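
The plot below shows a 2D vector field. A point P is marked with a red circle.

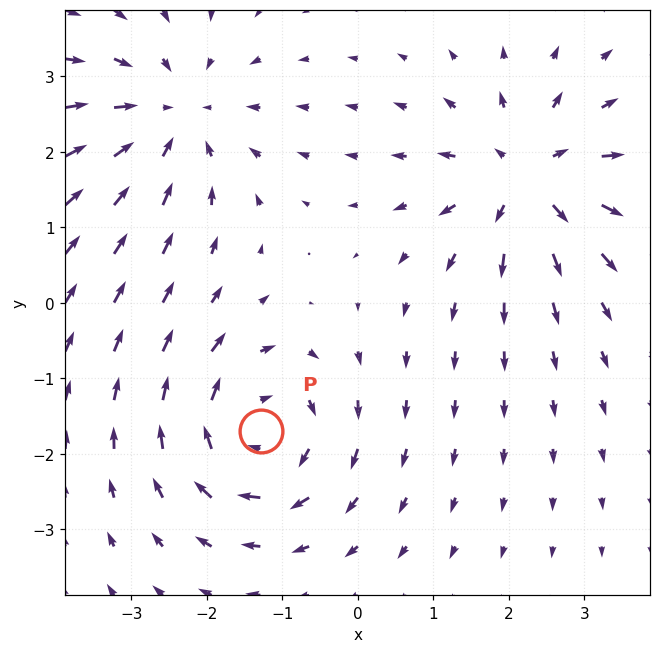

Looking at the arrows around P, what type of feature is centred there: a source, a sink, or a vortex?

At P (-1.3, -1.7) the arrows circulate clockwise. Divergence ≈0, curl about -5 — near-zero divergence with nonzero curl is a vortex.

vortex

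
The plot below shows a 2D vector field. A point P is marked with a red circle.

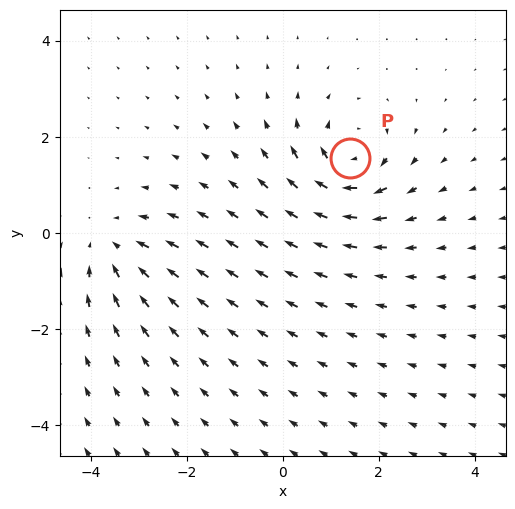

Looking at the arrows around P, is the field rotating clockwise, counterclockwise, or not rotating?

Near P at (1.4, 1.6) the arrows circulate clockwise. The curl (z-component) there is about -6; negative curl means clockwise rotation.

clockwise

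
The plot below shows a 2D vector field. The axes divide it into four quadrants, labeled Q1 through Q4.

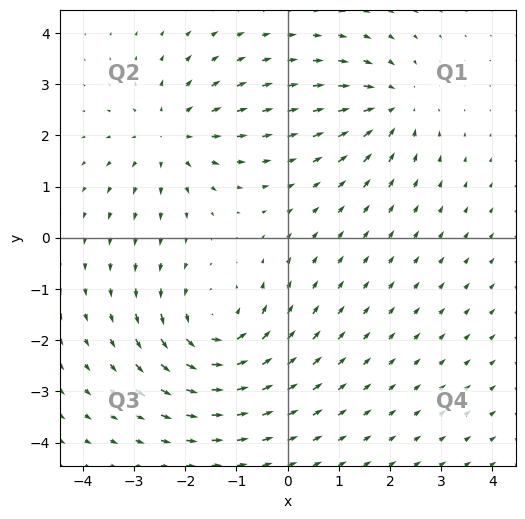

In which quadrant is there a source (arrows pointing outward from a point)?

Q2

The source sits at approximately (-2.3, 2.0), which lies in quadrant Q2. The divergence there is about +3, positive as expected for a source.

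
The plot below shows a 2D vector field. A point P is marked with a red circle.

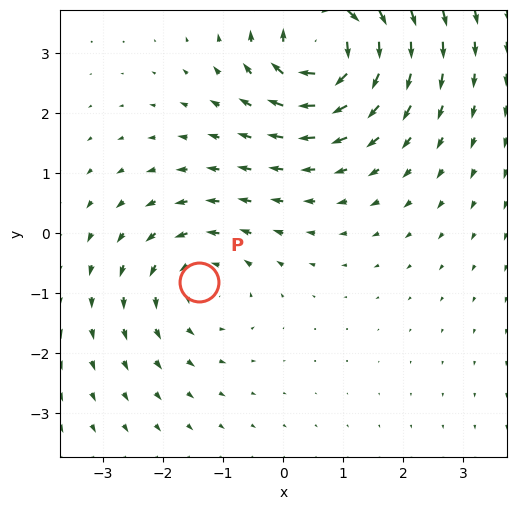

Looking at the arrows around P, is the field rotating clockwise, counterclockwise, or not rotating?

counterclockwise

Near P at (-1.4, -0.8) the arrows circulate counterclockwise. The curl (z-component) there is about +3; positive curl means counterclockwise rotation.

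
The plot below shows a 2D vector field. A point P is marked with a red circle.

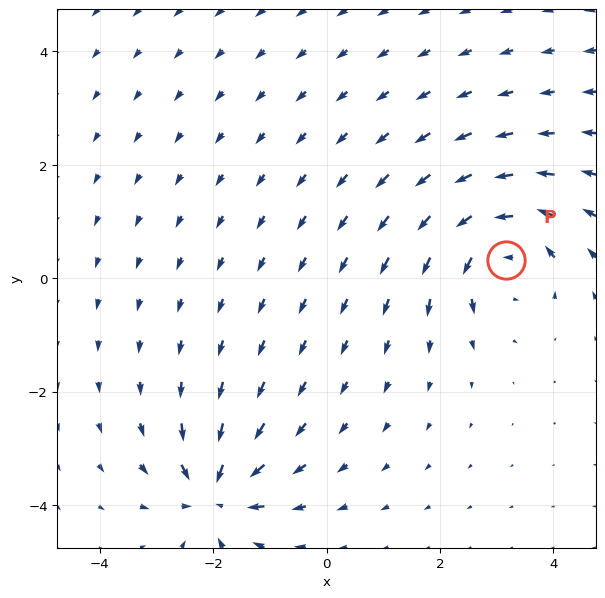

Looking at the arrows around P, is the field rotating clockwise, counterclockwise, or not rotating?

counterclockwise

Near P at (3.2, 0.3) the arrows circulate counterclockwise. The curl (z-component) there is about +6; positive curl means counterclockwise rotation.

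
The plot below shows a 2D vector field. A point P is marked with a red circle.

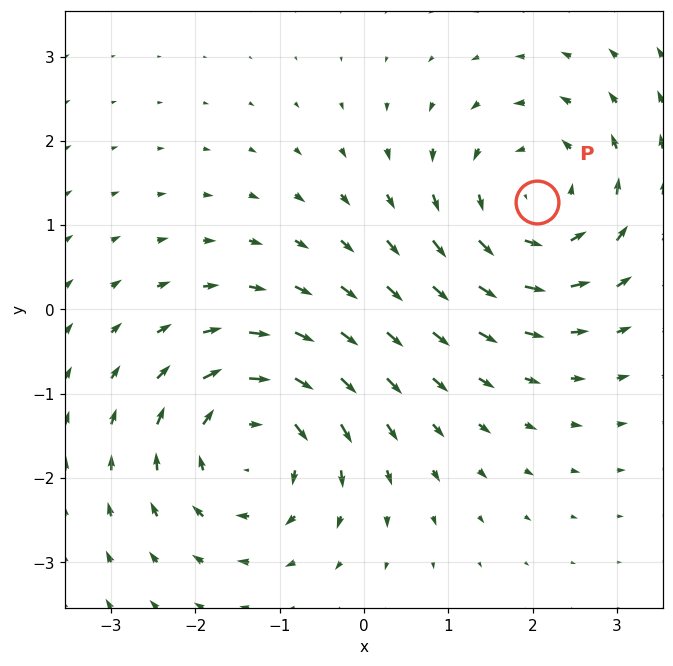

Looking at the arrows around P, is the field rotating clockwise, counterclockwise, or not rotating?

counterclockwise

Near P at (2.1, 1.3) the arrows circulate counterclockwise. The curl (z-component) there is about +4; positive curl means counterclockwise rotation.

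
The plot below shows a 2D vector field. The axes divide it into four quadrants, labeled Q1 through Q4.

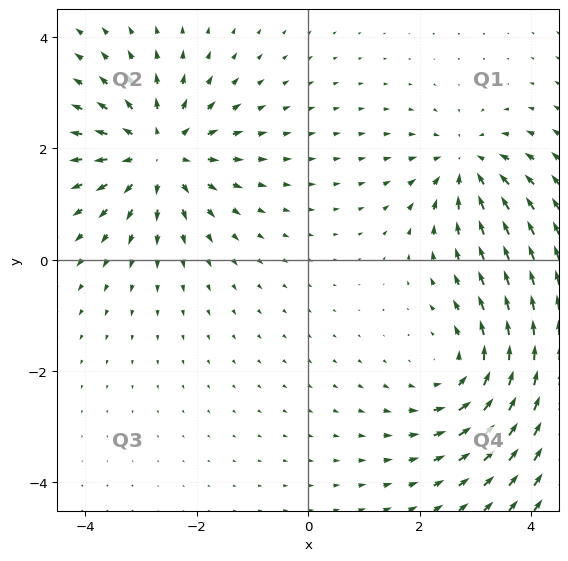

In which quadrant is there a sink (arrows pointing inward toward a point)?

Q1

The sink sits at approximately (2.8, 1.7), which lies in quadrant Q1. The divergence there is about -4, negative as expected for a sink.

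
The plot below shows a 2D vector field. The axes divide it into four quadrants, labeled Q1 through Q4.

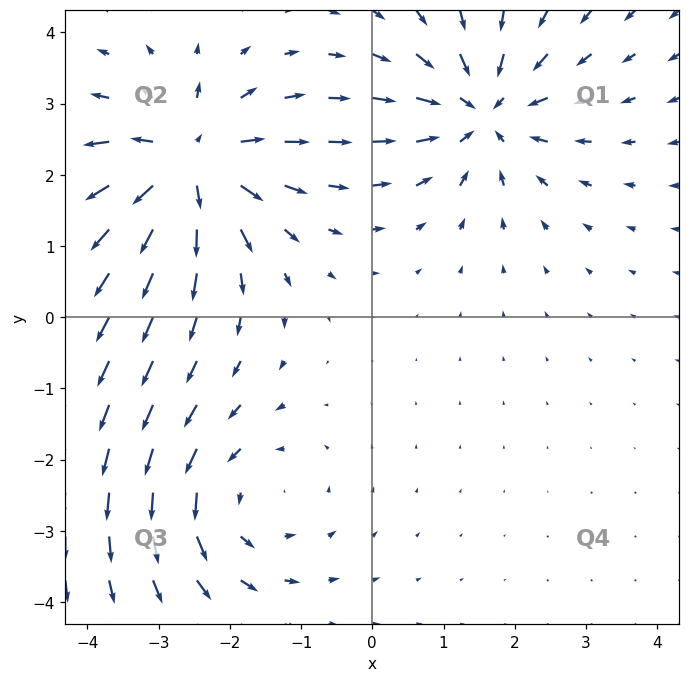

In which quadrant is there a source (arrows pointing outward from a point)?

Q2

The source sits at approximately (-2.6, 2.2), which lies in quadrant Q2. The divergence there is about +5, positive as expected for a source.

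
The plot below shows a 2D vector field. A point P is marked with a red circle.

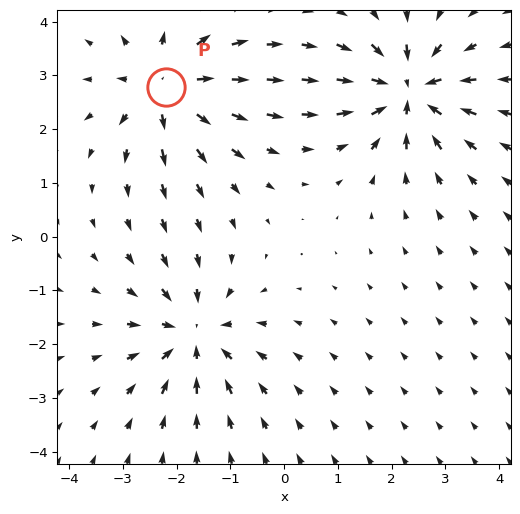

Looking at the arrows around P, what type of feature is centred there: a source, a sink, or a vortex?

At P (-2.2, 2.8) the arrows spread outward. Divergence about +4, curl ≈0 — positive divergence with near-zero curl is a source.

source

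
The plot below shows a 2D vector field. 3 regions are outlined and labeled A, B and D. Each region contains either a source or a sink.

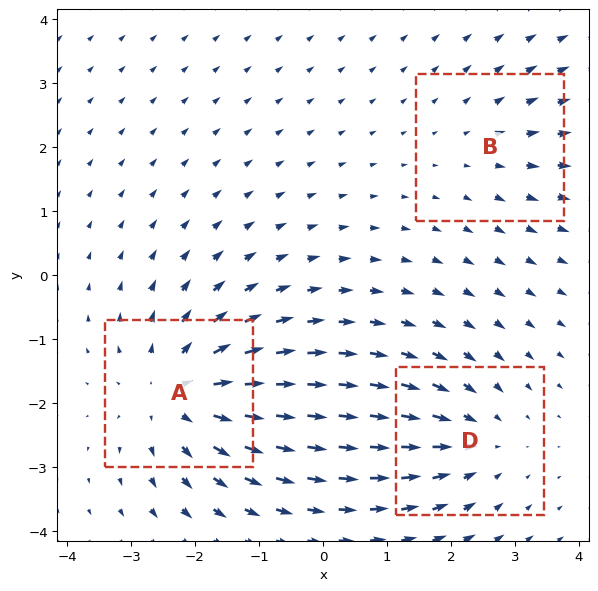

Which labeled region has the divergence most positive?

A

Divergence at each region's feature centre — A: about +4, B: about +2, D: about -3. Region A is most positive.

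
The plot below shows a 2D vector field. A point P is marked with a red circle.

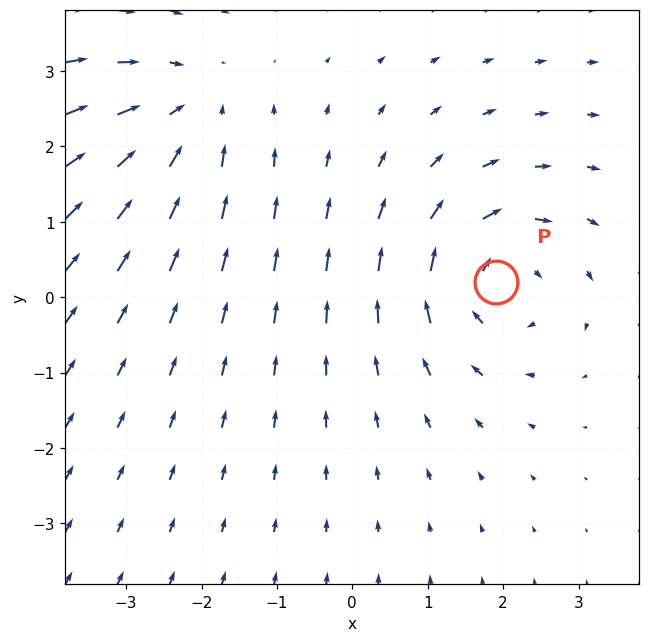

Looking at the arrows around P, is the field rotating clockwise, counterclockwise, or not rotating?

clockwise

Near P at (1.9, 0.2) the arrows circulate clockwise. The curl (z-component) there is about -3; negative curl means clockwise rotation.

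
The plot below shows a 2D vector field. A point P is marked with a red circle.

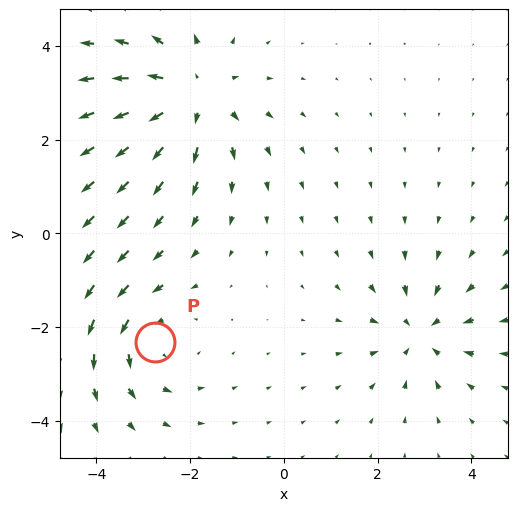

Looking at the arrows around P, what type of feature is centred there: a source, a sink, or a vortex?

At P (-2.8, -2.3) the arrows circulate counterclockwise. Divergence ≈0, curl about +3 — near-zero divergence with nonzero curl is a vortex.

vortex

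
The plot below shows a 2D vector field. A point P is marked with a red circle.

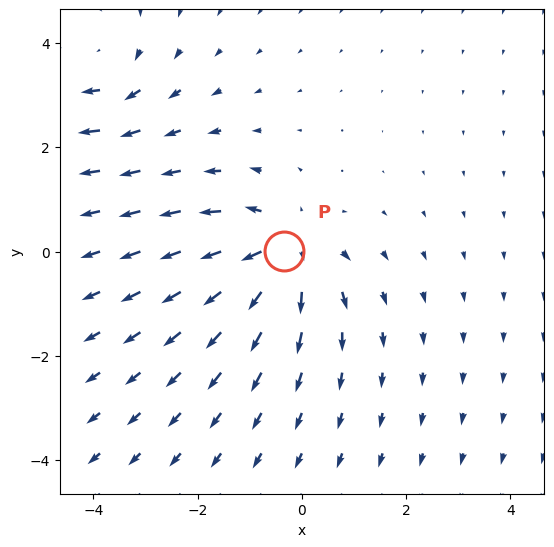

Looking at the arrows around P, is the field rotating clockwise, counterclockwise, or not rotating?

not rotating

Near P at (-0.3, 0.0) the arrows show no circulation. The curl there is ≈0.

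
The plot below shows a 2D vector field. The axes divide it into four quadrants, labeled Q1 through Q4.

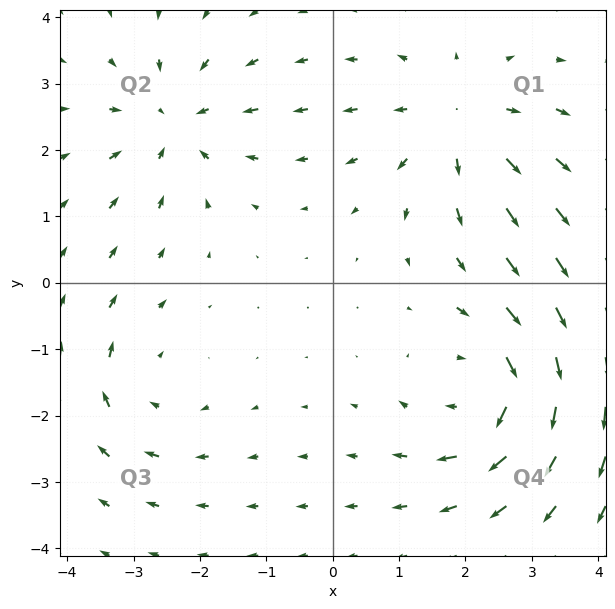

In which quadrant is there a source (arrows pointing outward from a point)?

The source sits at approximately (1.9, 2.4), which lies in quadrant Q1. The divergence there is about +4, positive as expected for a source.

Q1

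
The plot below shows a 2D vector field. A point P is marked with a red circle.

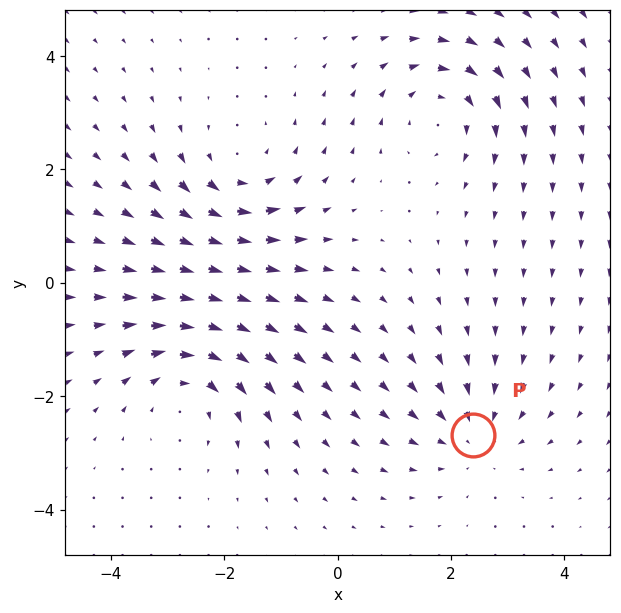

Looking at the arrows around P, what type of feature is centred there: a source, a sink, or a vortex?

At P (2.4, -2.7) the arrows converge inward. Divergence about -3, curl ≈0 — negative divergence with near-zero curl is a sink.

sink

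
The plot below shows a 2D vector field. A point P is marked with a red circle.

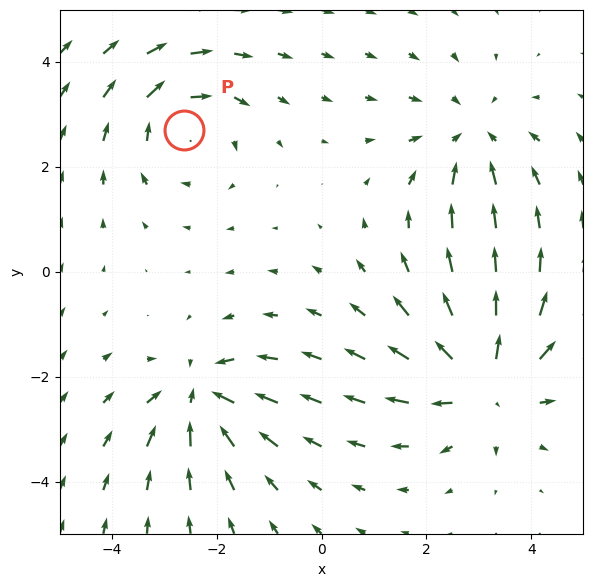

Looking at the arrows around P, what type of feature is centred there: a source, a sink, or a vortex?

vortex

At P (-2.6, 2.7) the arrows circulate clockwise. Divergence ≈0, curl about -3 — near-zero divergence with nonzero curl is a vortex.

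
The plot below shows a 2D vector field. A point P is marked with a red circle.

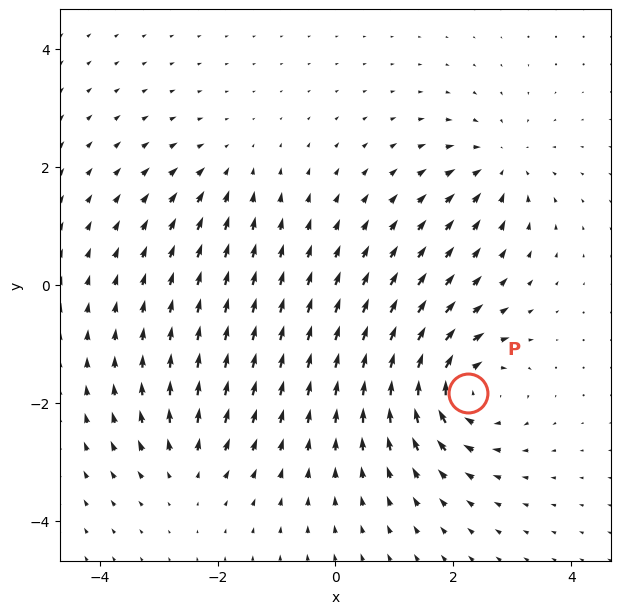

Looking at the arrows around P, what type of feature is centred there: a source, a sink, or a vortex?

At P (2.3, -1.8) the arrows circulate clockwise. Divergence ≈0, curl about -7 — near-zero divergence with nonzero curl is a vortex.

vortex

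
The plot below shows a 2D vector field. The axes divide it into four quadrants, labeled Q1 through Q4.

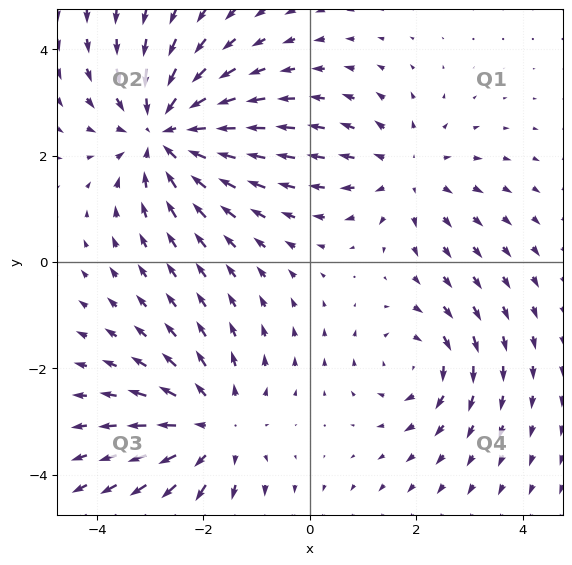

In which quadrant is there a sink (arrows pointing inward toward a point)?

Q2

The sink sits at approximately (-2.7, 2.4), which lies in quadrant Q2. The divergence there is about -4, negative as expected for a sink.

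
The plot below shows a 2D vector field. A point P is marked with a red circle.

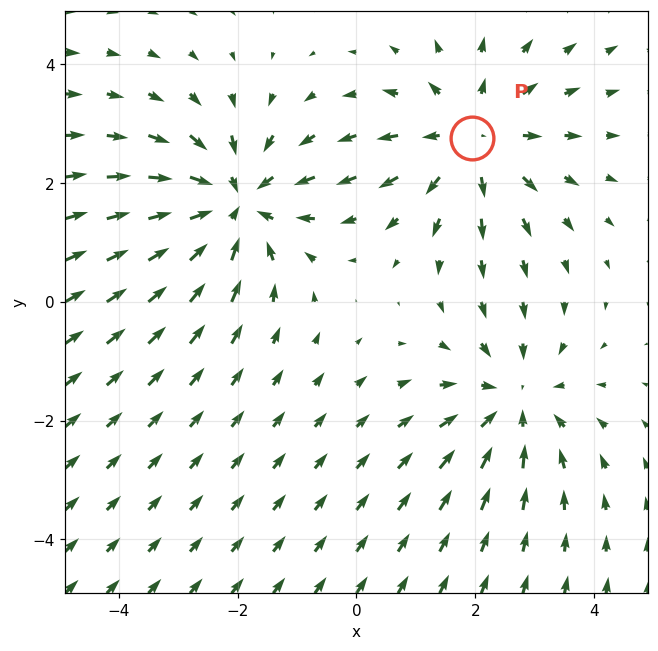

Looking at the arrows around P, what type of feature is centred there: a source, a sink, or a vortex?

At P (2.0, 2.8) the arrows spread outward. Divergence about +3, curl ≈0 — positive divergence with near-zero curl is a source.

source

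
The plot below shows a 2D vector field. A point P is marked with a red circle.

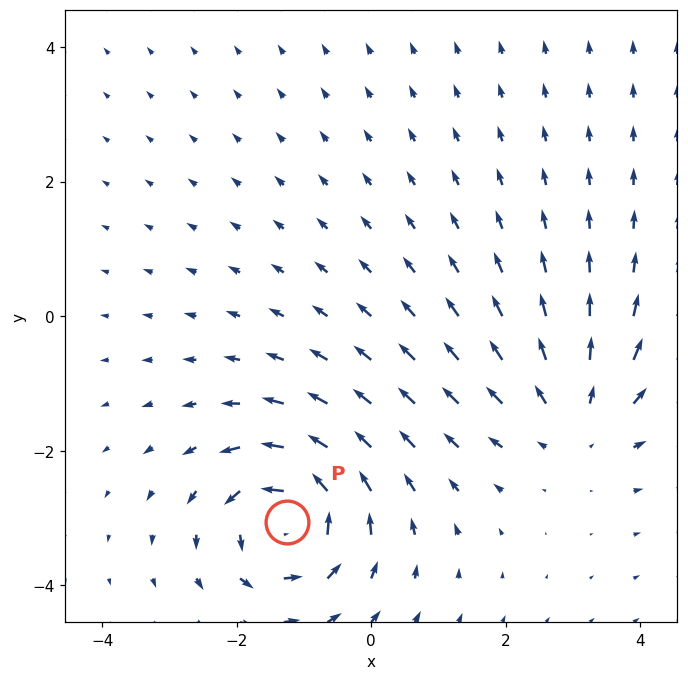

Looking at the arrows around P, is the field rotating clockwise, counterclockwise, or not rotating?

Near P at (-1.3, -3.1) the arrows circulate counterclockwise. The curl (z-component) there is about +6; positive curl means counterclockwise rotation.

counterclockwise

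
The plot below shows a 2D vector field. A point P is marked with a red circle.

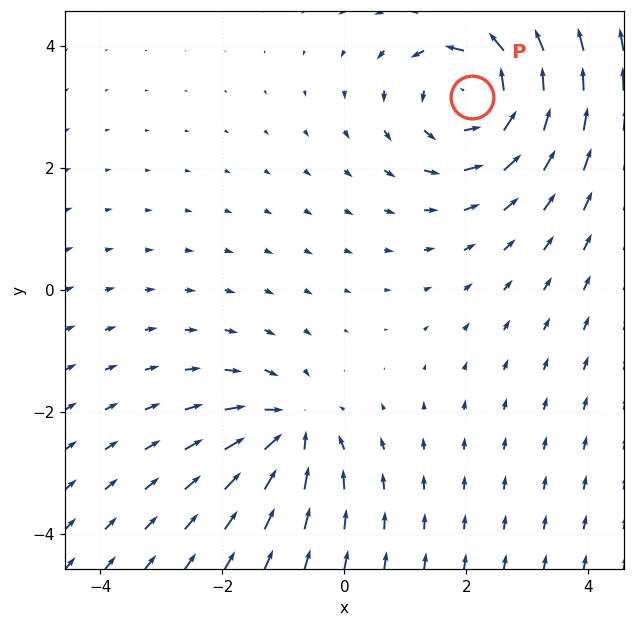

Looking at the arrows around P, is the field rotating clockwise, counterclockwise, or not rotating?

counterclockwise

Near P at (2.1, 3.2) the arrows circulate counterclockwise. The curl (z-component) there is about +4; positive curl means counterclockwise rotation.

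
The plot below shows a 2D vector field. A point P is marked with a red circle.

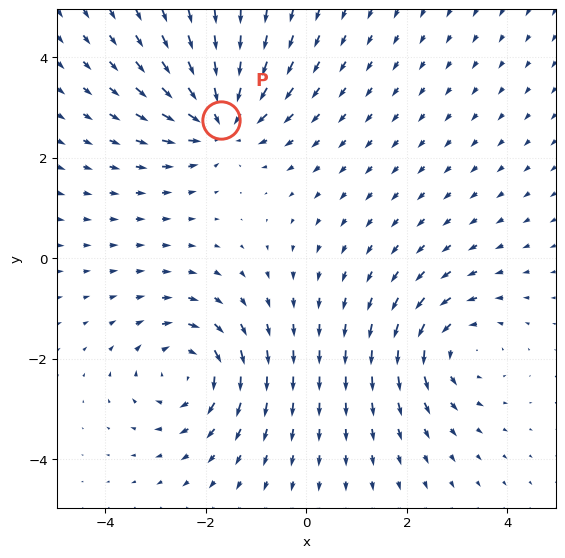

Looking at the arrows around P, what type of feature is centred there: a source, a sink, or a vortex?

At P (-1.7, 2.7) the arrows converge inward. Divergence about -6, curl ≈0 — negative divergence with near-zero curl is a sink.

sink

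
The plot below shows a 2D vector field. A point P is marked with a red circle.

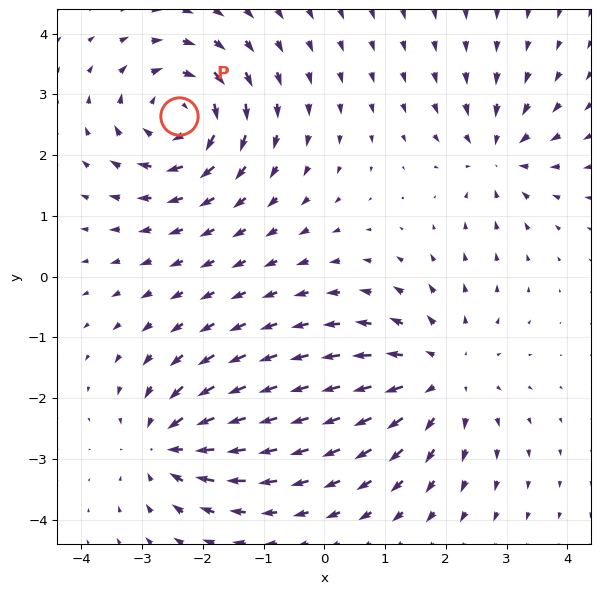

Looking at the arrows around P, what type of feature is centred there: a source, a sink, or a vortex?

At P (-2.4, 2.6) the arrows circulate clockwise. Divergence ≈0, curl about -5 — near-zero divergence with nonzero curl is a vortex.

vortex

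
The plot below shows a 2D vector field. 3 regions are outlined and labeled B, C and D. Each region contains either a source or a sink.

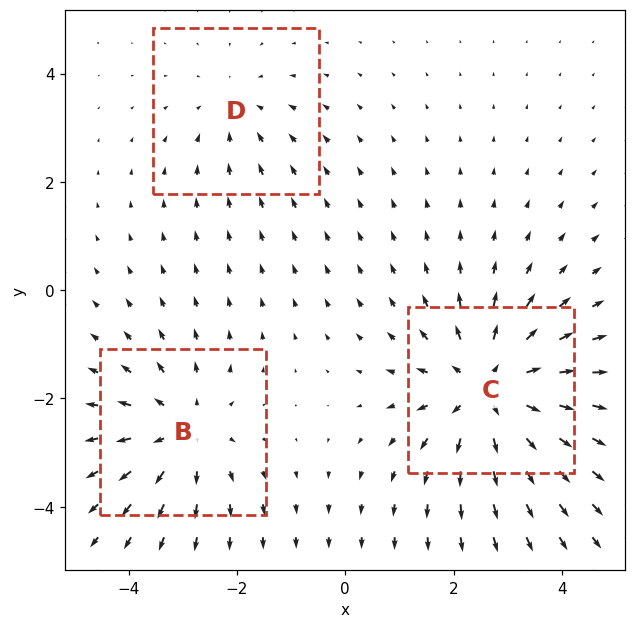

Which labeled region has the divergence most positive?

Divergence at each region's feature centre — B: about +3, C: about +4, D: about -2. Region C is most positive.

C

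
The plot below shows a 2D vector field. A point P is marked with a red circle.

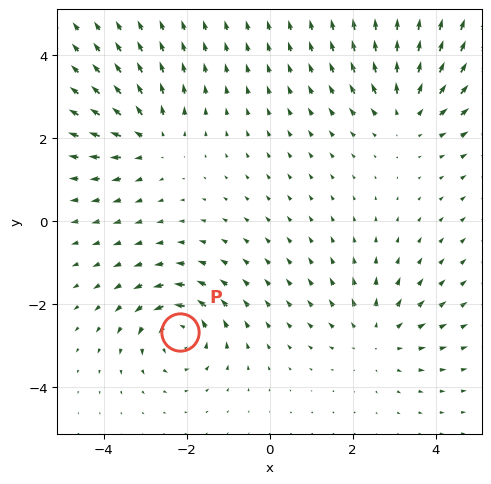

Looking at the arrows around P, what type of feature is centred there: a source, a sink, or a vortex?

At P (-2.2, -2.7) the arrows circulate counterclockwise. Divergence ≈0, curl about +7 — near-zero divergence with nonzero curl is a vortex.

vortex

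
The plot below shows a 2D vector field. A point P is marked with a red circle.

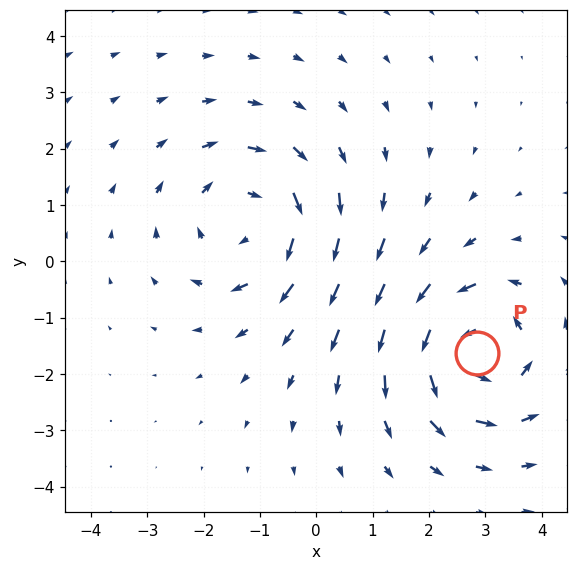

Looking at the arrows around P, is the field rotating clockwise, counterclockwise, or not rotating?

counterclockwise

Near P at (2.9, -1.6) the arrows circulate counterclockwise. The curl (z-component) there is about +5; positive curl means counterclockwise rotation.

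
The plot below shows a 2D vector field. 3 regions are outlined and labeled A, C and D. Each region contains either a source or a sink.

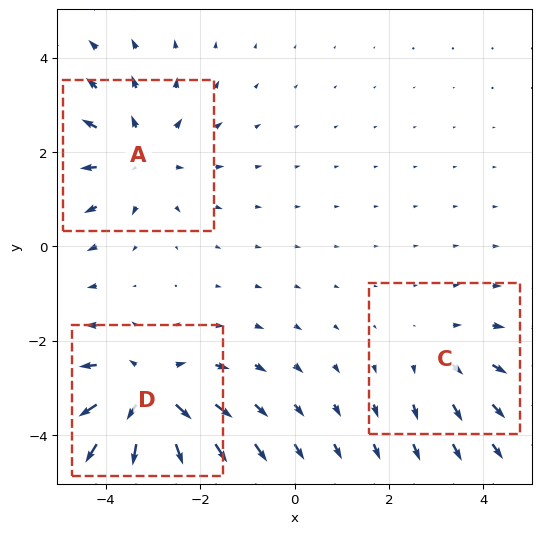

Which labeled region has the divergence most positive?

D

Divergence at each region's feature centre — A: about +3, C: about +2, D: about +4. Region D is most positive.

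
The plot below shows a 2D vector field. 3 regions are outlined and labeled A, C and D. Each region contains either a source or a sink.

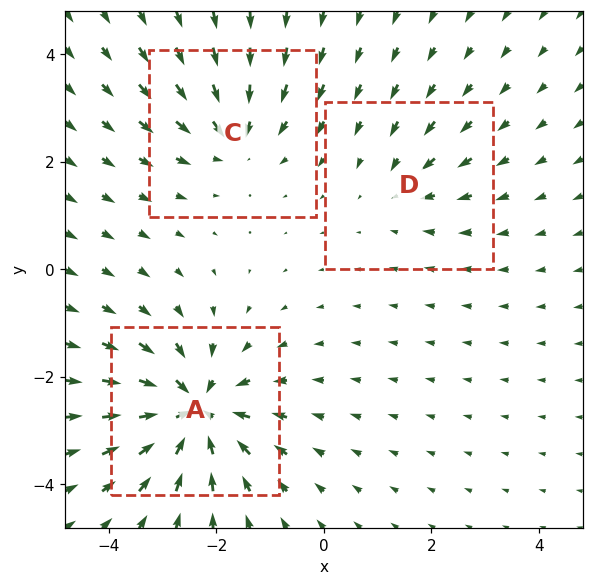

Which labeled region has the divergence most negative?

A

Divergence at each region's feature centre — A: about -6, C: about -3, D: about -2. Region A is most negative.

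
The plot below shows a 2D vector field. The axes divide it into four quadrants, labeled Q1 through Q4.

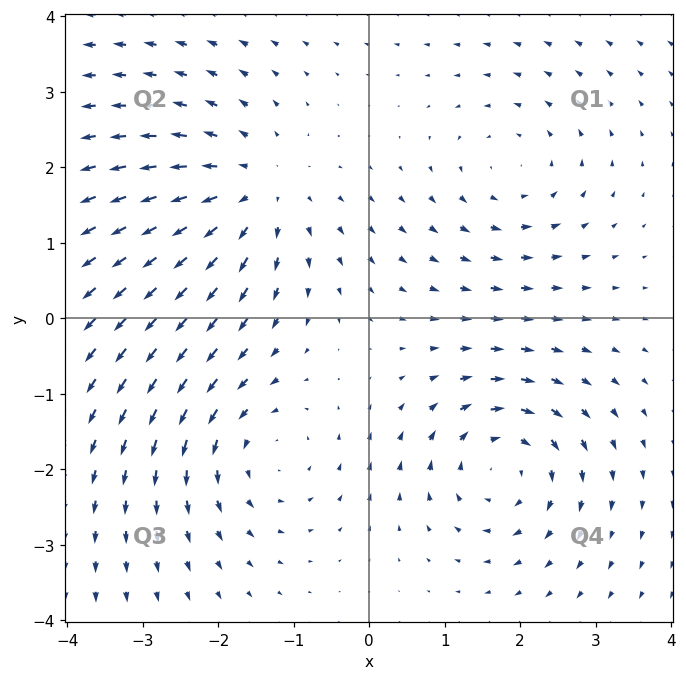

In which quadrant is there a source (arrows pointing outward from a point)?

Q2

The source sits at approximately (-1.5, 1.7), which lies in quadrant Q2. The divergence there is about +4, positive as expected for a source.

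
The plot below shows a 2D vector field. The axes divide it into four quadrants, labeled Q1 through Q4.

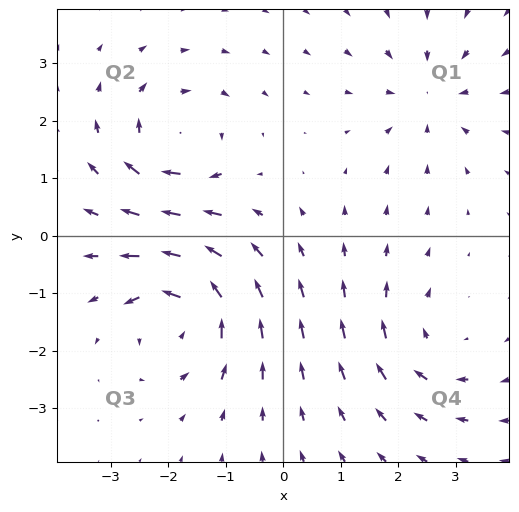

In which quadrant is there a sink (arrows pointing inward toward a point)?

Q1

The sink sits at approximately (2.5, 2.4), which lies in quadrant Q1. The divergence there is about -3, negative as expected for a sink.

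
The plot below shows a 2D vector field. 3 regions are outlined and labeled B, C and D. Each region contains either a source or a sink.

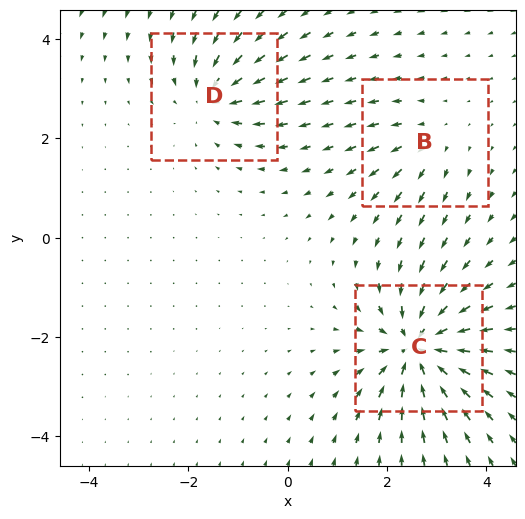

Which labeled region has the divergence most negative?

C

Divergence at each region's feature centre — B: about +2, C: about -6, D: about -4. Region C is most negative.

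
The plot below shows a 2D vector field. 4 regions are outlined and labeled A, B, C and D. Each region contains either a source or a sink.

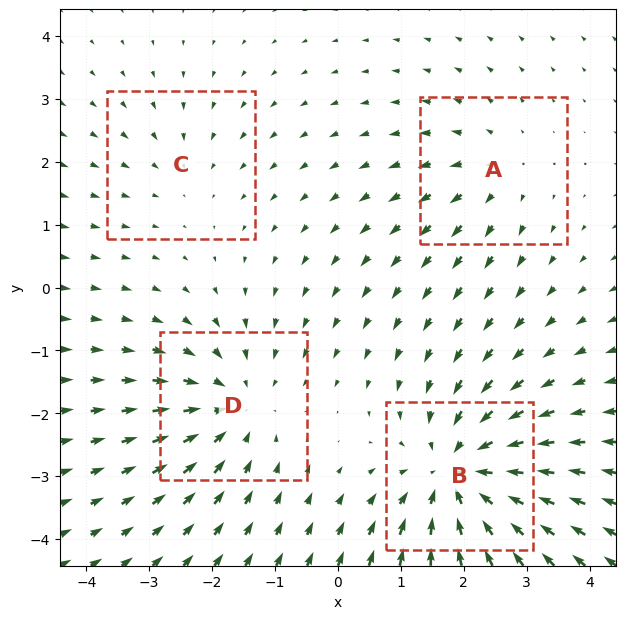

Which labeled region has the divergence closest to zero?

Divergence at each region's feature centre — A: about +3, B: about -6, C: about -2, D: about -4. Region C is closest to zero.

C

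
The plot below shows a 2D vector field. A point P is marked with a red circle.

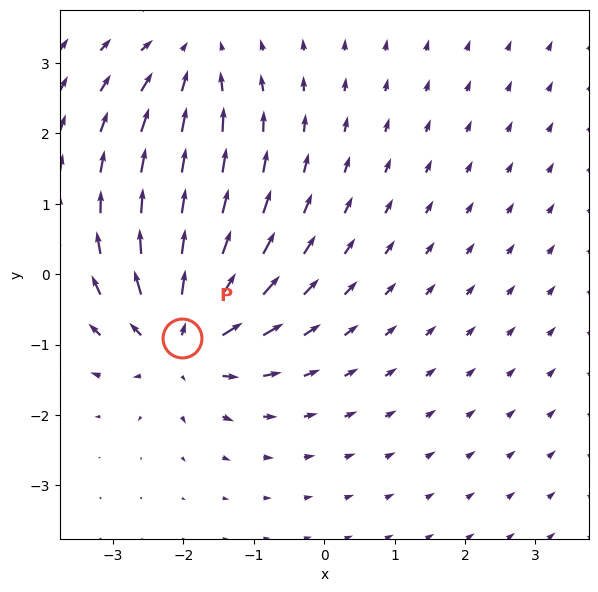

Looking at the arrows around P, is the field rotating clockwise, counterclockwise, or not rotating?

not rotating

Near P at (-2.0, -0.9) the arrows show no circulation. The curl there is ≈0.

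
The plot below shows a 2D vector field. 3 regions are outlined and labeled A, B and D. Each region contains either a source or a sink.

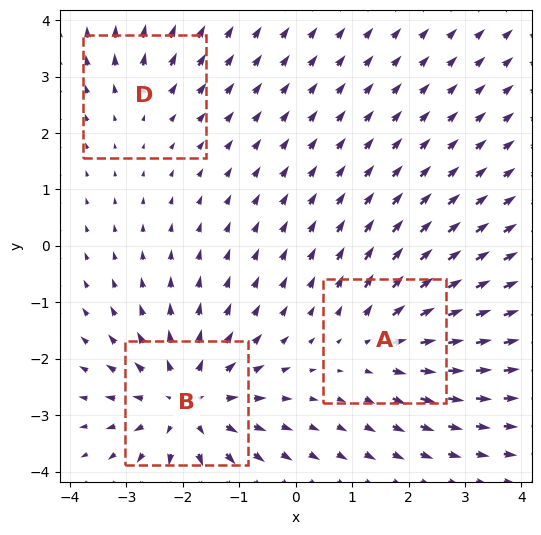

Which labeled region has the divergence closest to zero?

D

Divergence at each region's feature centre — A: about +3, B: about +5, D: about +2. Region D is closest to zero.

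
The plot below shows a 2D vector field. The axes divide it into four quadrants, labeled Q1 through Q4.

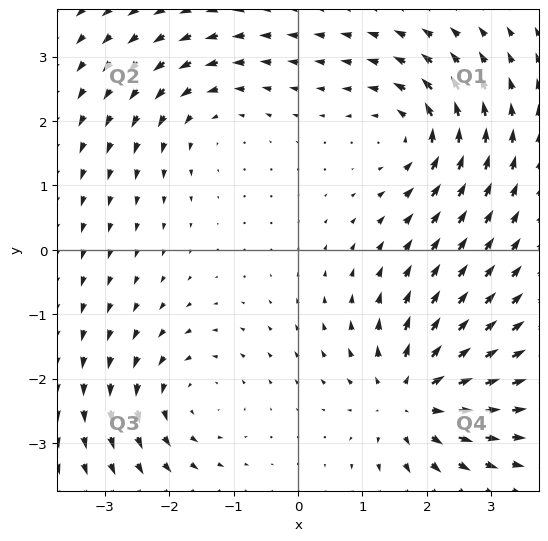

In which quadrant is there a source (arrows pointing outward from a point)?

Q4

The source sits at approximately (1.8, -2.3), which lies in quadrant Q4. The divergence there is about +5, positive as expected for a source.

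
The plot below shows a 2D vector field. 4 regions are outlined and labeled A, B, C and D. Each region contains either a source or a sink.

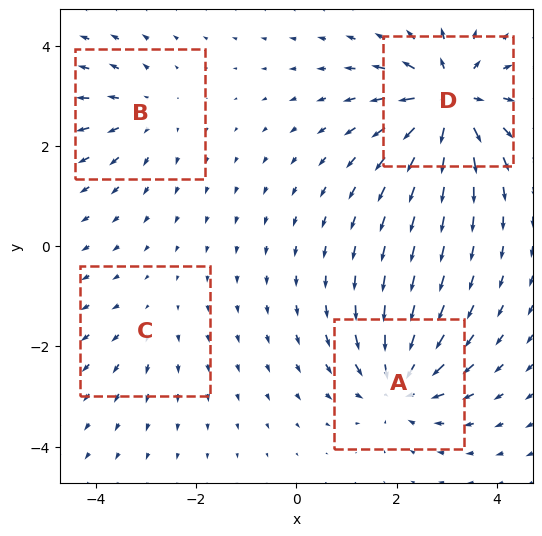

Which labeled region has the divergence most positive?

D

Divergence at each region's feature centre — A: about -6, B: about +4, C: about +2, D: about +9. Region D is most positive.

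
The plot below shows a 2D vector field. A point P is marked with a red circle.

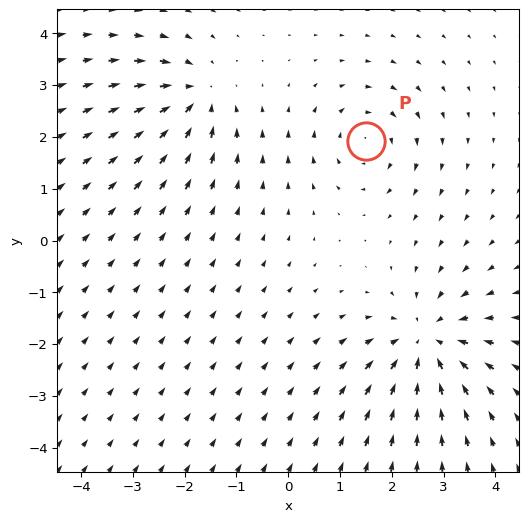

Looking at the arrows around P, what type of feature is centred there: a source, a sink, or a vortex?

At P (1.5, 1.9) the arrows circulate clockwise. Divergence ≈0, curl about -4 — near-zero divergence with nonzero curl is a vortex.

vortex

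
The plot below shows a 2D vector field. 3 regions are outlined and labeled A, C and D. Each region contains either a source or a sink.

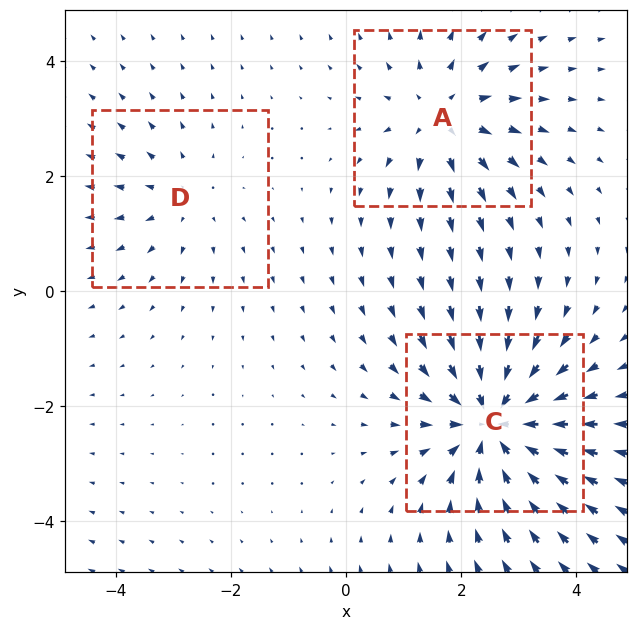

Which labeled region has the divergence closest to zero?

D

Divergence at each region's feature centre — A: about +3, C: about -5, D: about +2. Region D is closest to zero.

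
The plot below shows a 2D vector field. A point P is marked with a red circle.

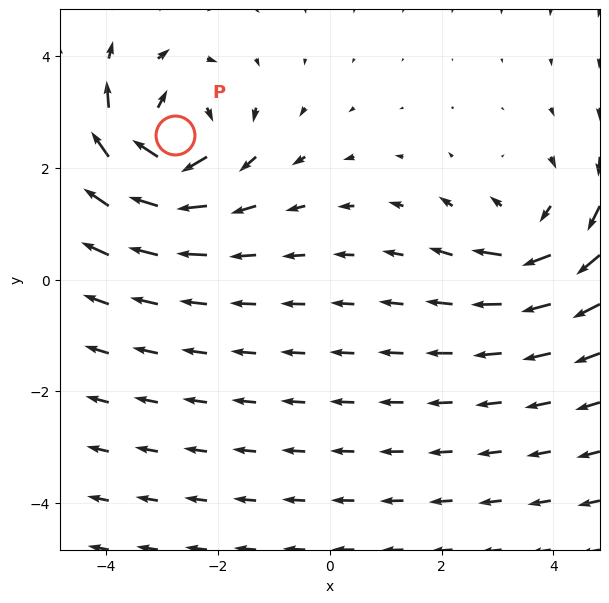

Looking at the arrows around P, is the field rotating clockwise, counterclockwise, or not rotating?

clockwise

Near P at (-2.8, 2.6) the arrows circulate clockwise. The curl (z-component) there is about -6; negative curl means clockwise rotation.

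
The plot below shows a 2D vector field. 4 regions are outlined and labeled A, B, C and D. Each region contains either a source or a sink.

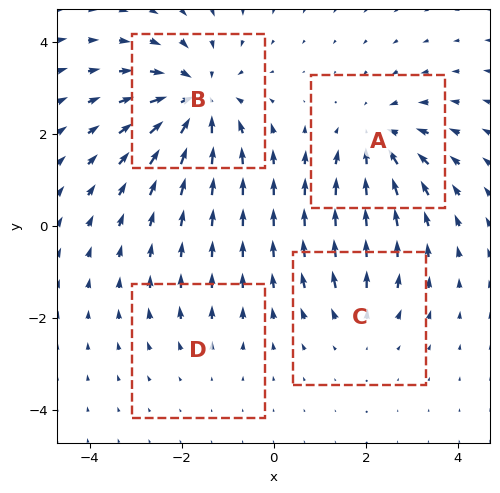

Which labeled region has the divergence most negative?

B

Divergence at each region's feature centre — A: about -4, B: about -6, C: about +3, D: about +2. Region B is most negative.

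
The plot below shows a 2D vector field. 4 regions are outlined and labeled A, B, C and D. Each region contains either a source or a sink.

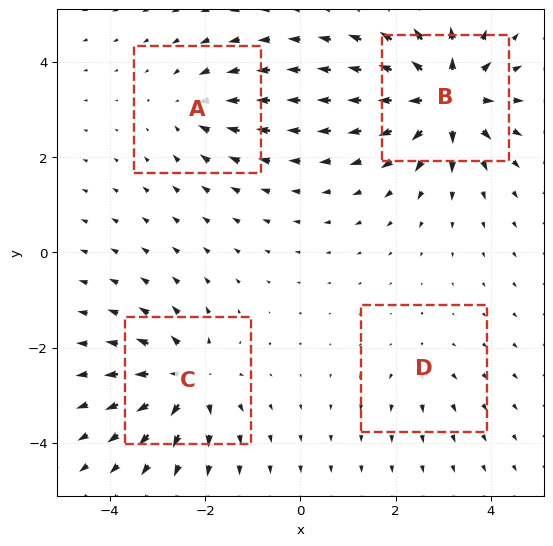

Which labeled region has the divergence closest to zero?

Divergence at each region's feature centre — A: about -4, B: about +8, C: about +6, D: about +2. Region D is closest to zero.

D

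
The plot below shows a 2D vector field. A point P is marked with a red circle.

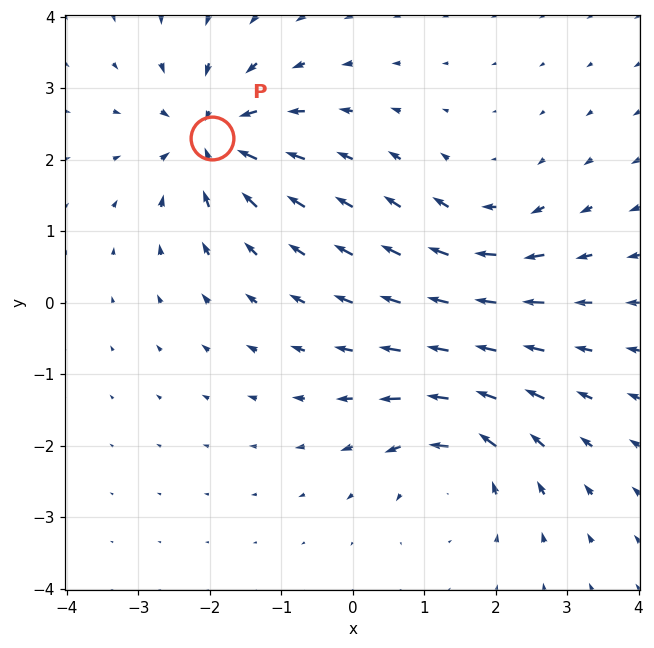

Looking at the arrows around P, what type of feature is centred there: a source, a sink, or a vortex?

sink

At P (-2.0, 2.3) the arrows converge inward. Divergence about -5, curl ≈0 — negative divergence with near-zero curl is a sink.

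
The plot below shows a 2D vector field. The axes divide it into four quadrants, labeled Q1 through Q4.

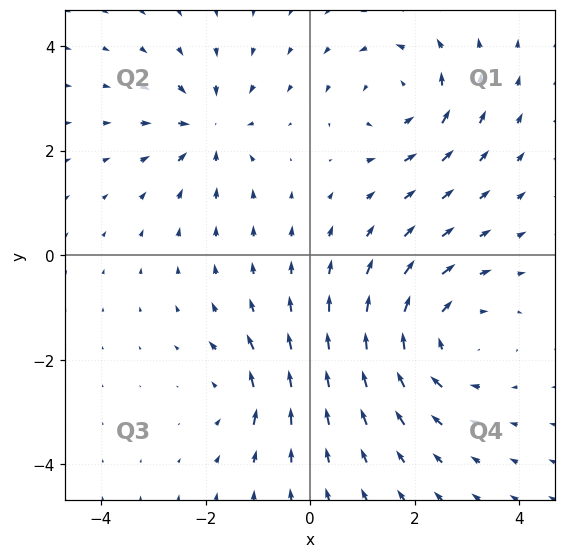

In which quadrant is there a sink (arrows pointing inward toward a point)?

Q2

The sink sits at approximately (-1.9, 2.4), which lies in quadrant Q2. The divergence there is about -4, negative as expected for a sink.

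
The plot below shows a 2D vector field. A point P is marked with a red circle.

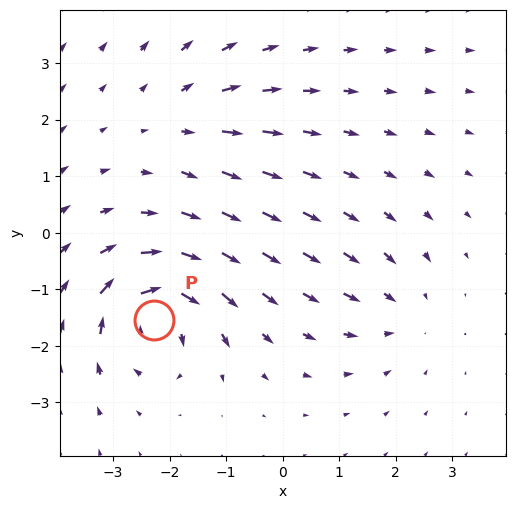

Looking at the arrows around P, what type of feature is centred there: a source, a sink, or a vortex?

At P (-2.3, -1.5) the arrows circulate clockwise. Divergence ≈0, curl about -6 — near-zero divergence with nonzero curl is a vortex.

vortex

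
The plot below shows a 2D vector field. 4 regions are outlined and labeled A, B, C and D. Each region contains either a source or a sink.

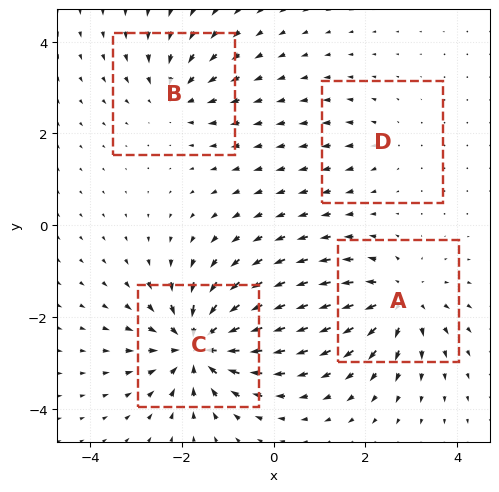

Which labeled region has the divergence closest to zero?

D

Divergence at each region's feature centre — A: about +5, B: about -4, C: about -8, D: about +2. Region D is closest to zero.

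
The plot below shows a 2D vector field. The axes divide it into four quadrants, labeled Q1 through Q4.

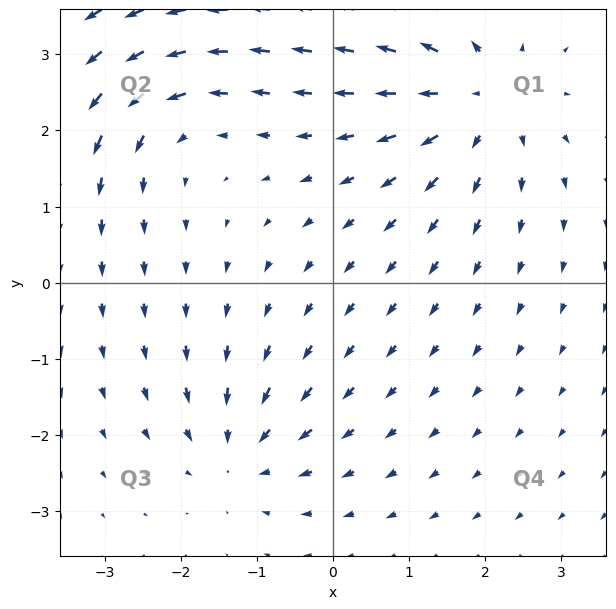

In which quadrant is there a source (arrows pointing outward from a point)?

The source sits at approximately (2.0, 2.4), which lies in quadrant Q1. The divergence there is about +4, positive as expected for a source.

Q1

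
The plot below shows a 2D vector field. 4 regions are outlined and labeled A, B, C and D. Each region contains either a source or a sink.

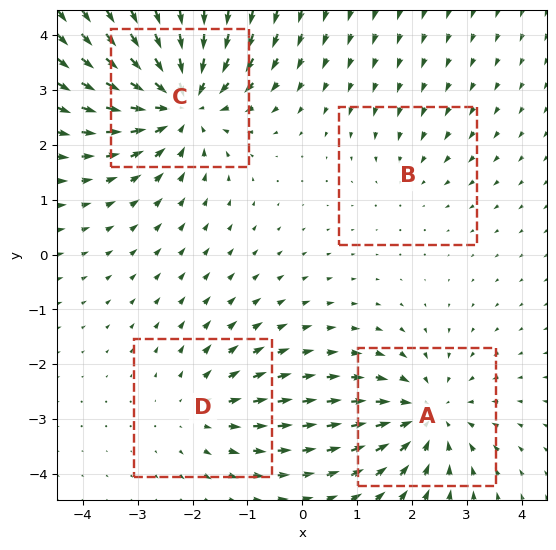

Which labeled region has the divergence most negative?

Divergence at each region's feature centre — A: about -5, B: about -2, C: about -7, D: about +3. Region C is most negative.

C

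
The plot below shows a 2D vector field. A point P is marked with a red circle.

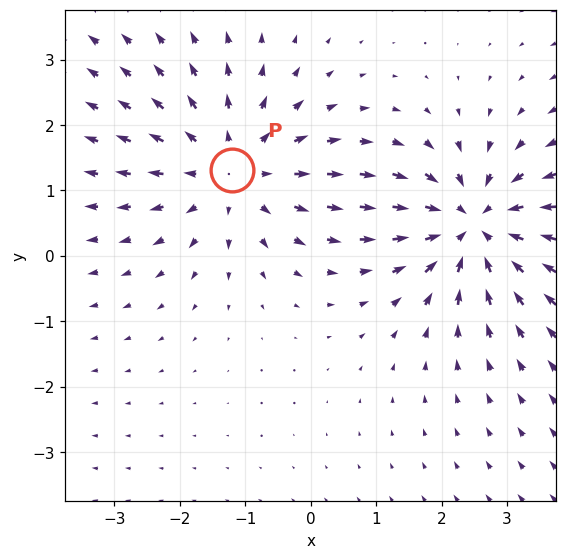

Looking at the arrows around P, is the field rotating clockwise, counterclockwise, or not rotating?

not rotating

Near P at (-1.2, 1.3) the arrows show no circulation. The curl there is ≈0.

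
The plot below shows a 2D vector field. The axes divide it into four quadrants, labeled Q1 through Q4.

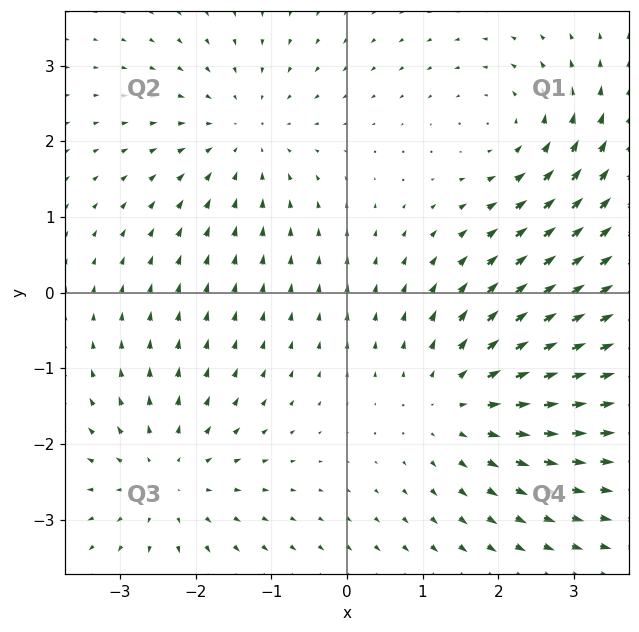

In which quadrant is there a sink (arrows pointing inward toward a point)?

The sink sits at approximately (-1.4, 2.1), which lies in quadrant Q2. The divergence there is about -3, negative as expected for a sink.

Q2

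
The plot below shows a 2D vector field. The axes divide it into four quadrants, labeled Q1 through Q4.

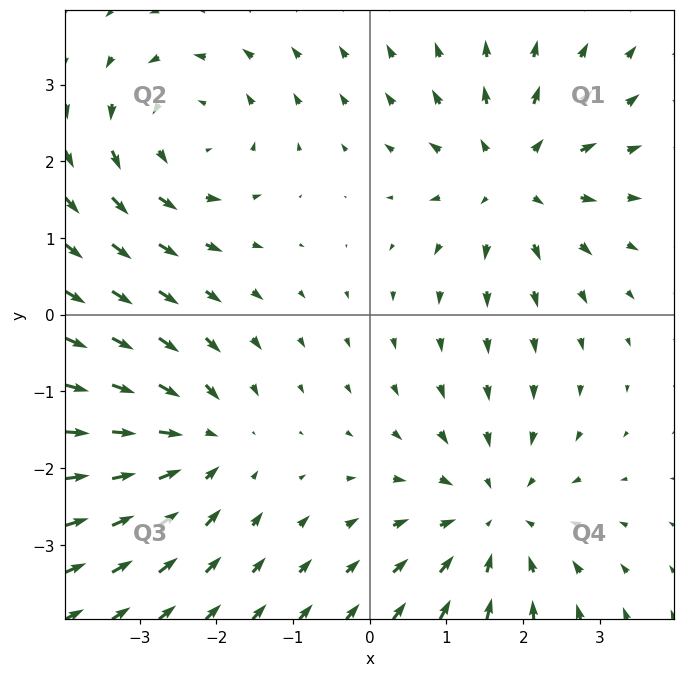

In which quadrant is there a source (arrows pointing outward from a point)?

The source sits at approximately (1.9, 1.8), which lies in quadrant Q1. The divergence there is about +4, positive as expected for a source.

Q1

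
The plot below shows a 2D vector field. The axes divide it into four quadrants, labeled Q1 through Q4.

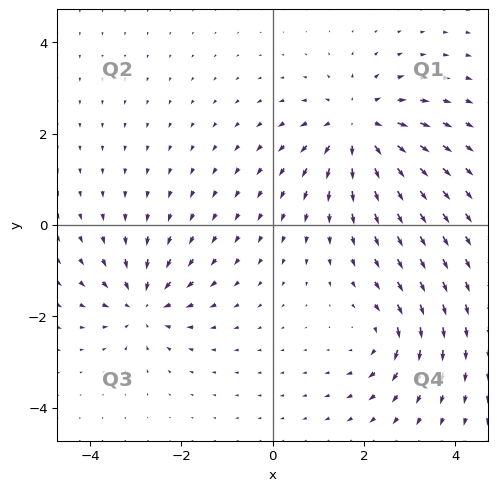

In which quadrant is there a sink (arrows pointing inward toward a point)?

Q3

The sink sits at approximately (-2.8, -1.7), which lies in quadrant Q3. The divergence there is about -4, negative as expected for a sink.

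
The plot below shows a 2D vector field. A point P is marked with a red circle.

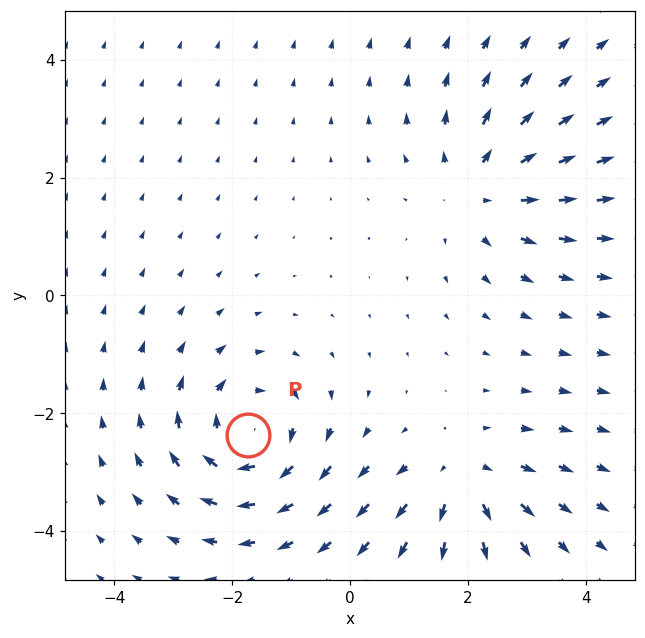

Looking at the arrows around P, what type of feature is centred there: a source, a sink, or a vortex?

vortex

At P (-1.7, -2.4) the arrows circulate clockwise. Divergence ≈0, curl about -4 — near-zero divergence with nonzero curl is a vortex.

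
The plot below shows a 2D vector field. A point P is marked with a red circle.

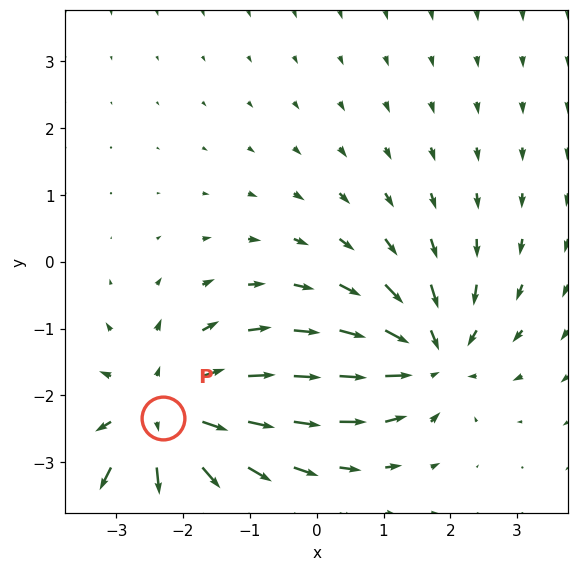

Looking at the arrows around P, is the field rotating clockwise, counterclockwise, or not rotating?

Near P at (-2.3, -2.3) the arrows show no circulation. The curl there is ≈0.

not rotating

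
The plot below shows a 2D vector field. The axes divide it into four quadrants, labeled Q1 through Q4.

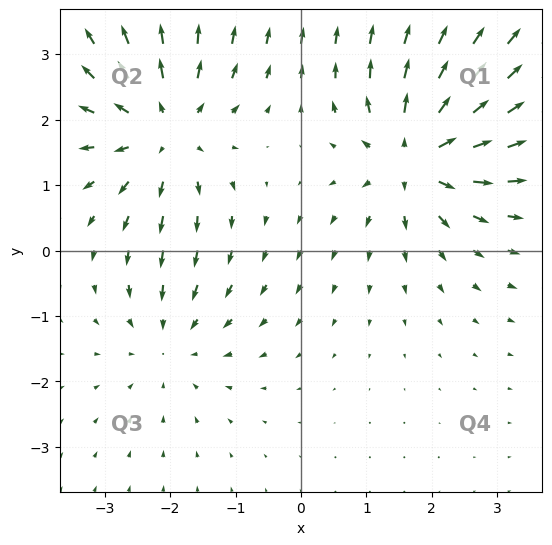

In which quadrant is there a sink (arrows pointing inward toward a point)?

The sink sits at approximately (-2.0, -1.4), which lies in quadrant Q3. The divergence there is about -2, negative as expected for a sink.

Q3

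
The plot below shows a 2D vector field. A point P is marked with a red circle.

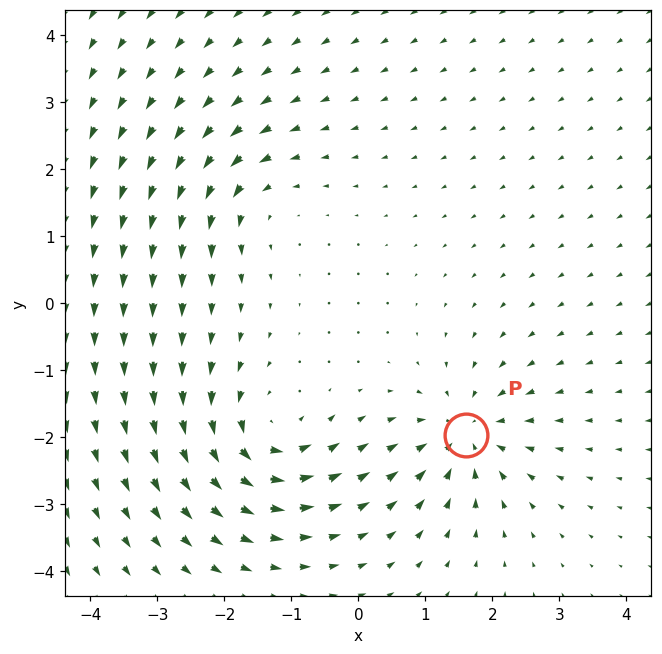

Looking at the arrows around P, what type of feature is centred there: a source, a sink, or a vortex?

sink

At P (1.6, -2.0) the arrows converge inward. Divergence about -5, curl ≈0 — negative divergence with near-zero curl is a sink.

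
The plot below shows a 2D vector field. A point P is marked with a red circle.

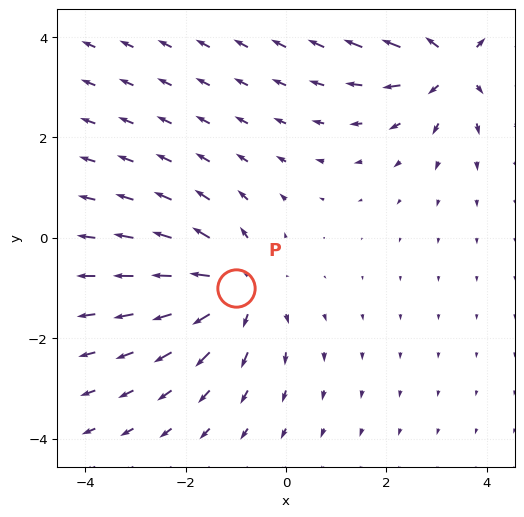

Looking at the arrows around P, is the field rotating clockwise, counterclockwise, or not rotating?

Near P at (-1.0, -1.0) the arrows show no circulation. The curl there is ≈0.

not rotating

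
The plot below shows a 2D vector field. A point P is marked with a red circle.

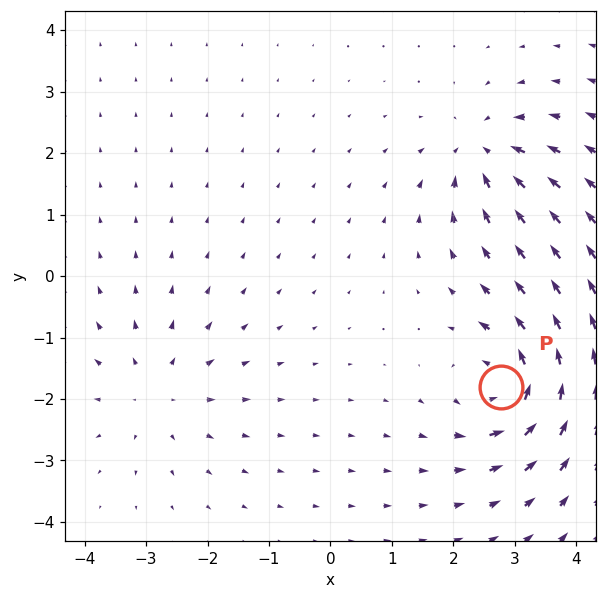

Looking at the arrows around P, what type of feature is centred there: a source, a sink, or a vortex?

At P (2.8, -1.8) the arrows circulate counterclockwise. Divergence ≈0, curl about +7 — near-zero divergence with nonzero curl is a vortex.

vortex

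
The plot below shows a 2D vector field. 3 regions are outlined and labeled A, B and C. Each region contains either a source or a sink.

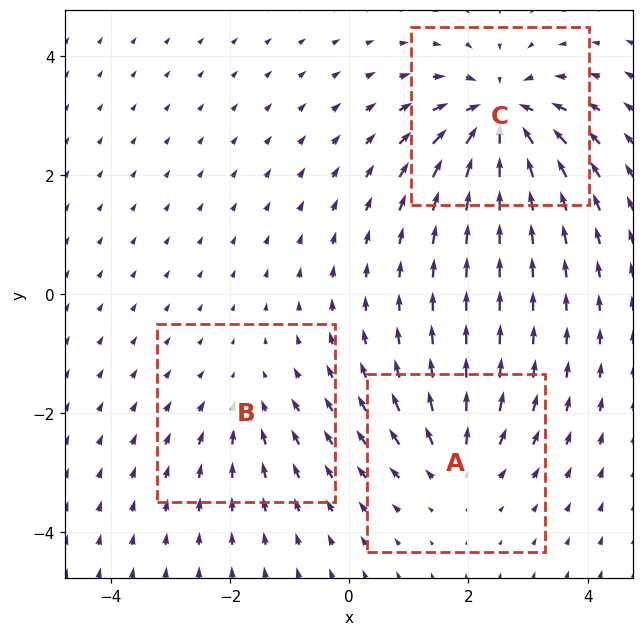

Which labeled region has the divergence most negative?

C

Divergence at each region's feature centre — A: about +4, B: about -2, C: about -6. Region C is most negative.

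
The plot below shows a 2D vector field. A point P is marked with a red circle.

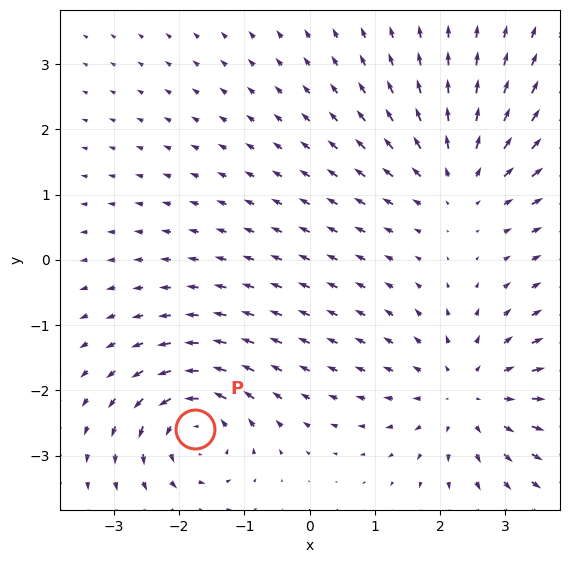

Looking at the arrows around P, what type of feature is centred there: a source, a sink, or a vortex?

At P (-1.8, -2.6) the arrows circulate counterclockwise. Divergence ≈0, curl about +6 — near-zero divergence with nonzero curl is a vortex.

vortex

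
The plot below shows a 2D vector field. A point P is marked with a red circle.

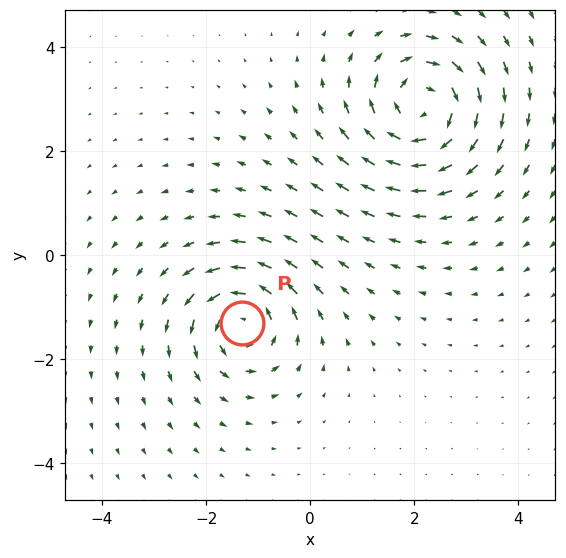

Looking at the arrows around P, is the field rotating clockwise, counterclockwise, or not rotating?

counterclockwise

Near P at (-1.3, -1.3) the arrows circulate counterclockwise. The curl (z-component) there is about +5; positive curl means counterclockwise rotation.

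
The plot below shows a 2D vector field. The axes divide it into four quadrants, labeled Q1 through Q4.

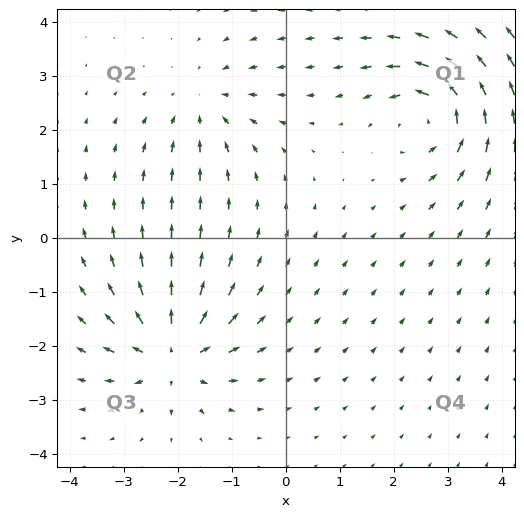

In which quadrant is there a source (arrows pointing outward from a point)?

The source sits at approximately (-2.1, -2.1), which lies in quadrant Q3. The divergence there is about +5, positive as expected for a source.

Q3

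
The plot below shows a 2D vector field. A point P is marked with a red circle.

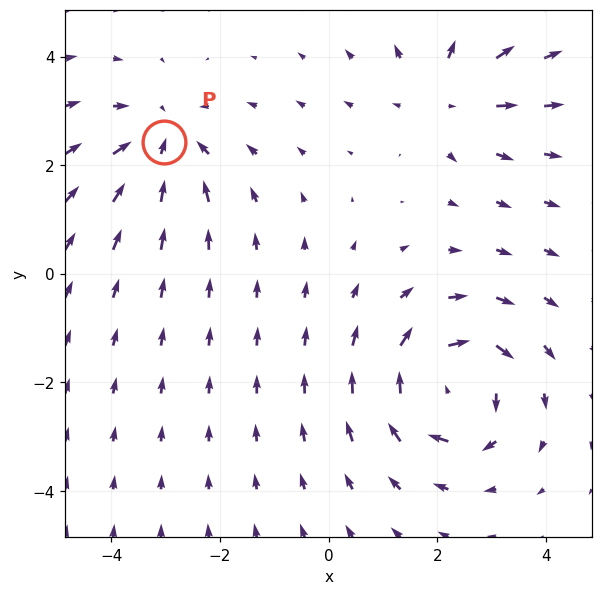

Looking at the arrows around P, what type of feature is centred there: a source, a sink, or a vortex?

sink

At P (-3.0, 2.4) the arrows converge inward. Divergence about -4, curl ≈0 — negative divergence with near-zero curl is a sink.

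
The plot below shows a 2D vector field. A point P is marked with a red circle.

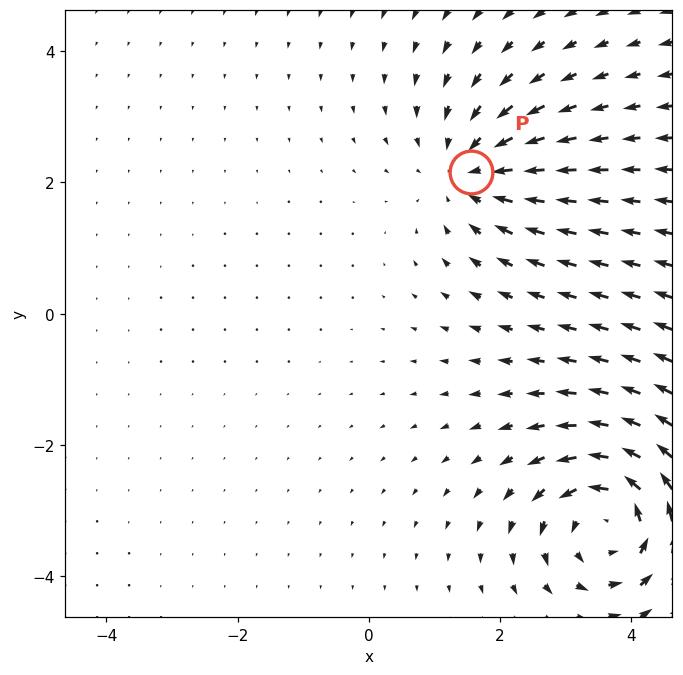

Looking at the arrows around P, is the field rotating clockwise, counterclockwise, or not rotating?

Near P at (1.6, 2.2) the arrows show no circulation. The curl there is ≈0.

not rotating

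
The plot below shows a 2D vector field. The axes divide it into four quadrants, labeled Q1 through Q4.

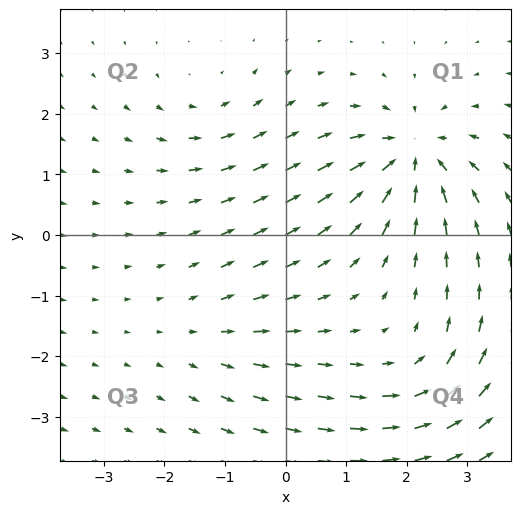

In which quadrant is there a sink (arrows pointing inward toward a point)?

The sink sits at approximately (2.1, 1.3), which lies in quadrant Q1. The divergence there is about -7, negative as expected for a sink.

Q1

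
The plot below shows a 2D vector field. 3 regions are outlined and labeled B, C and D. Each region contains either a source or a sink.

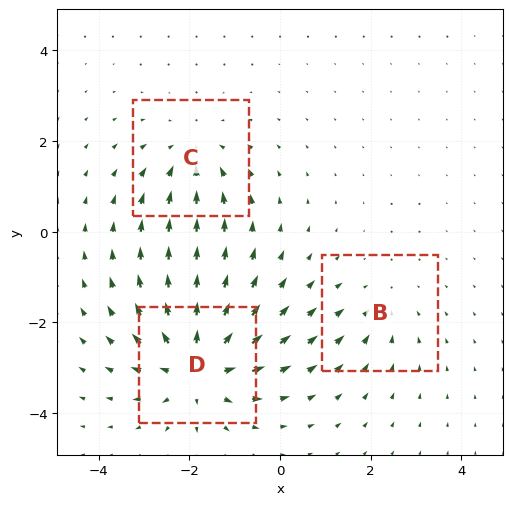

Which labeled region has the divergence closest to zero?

Divergence at each region's feature centre — B: about -2, C: about -3, D: about +5. Region B is closest to zero.

B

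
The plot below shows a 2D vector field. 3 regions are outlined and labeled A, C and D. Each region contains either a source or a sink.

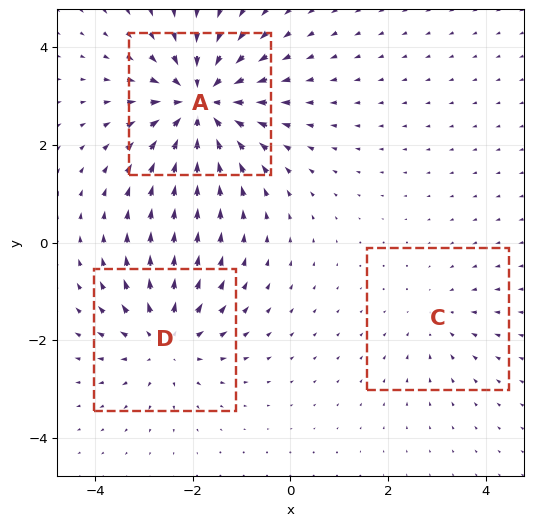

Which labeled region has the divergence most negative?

Divergence at each region's feature centre — A: about -5, C: about -2, D: about +3. Region A is most negative.

A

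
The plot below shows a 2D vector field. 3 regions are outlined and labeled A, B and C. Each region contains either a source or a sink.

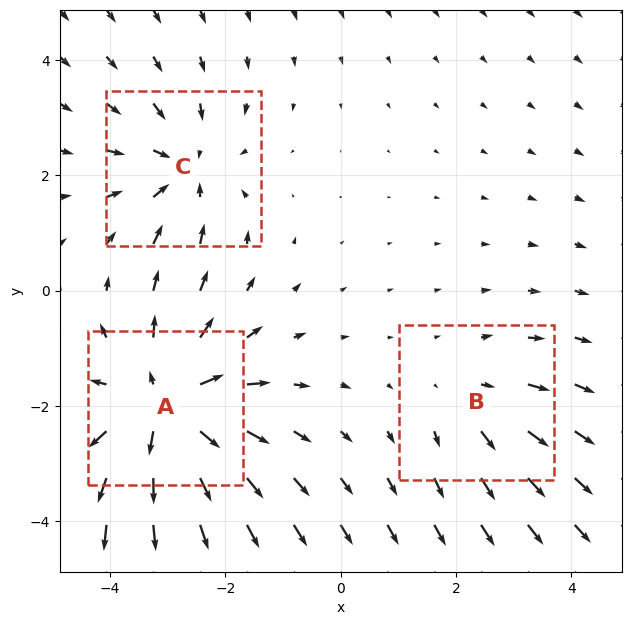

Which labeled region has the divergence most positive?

Divergence at each region's feature centre — A: about +5, B: about +2, C: about -3. Region A is most positive.

A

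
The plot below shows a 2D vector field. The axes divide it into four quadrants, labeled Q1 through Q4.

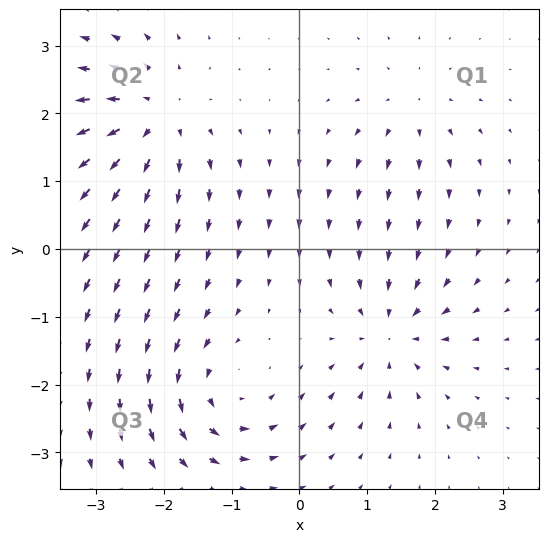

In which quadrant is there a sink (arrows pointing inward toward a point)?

Q4

The sink sits at approximately (1.4, -1.2), which lies in quadrant Q4. The divergence there is about -6, negative as expected for a sink.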